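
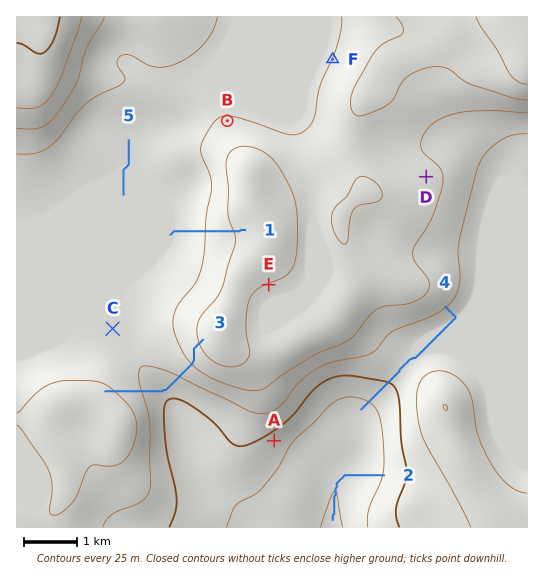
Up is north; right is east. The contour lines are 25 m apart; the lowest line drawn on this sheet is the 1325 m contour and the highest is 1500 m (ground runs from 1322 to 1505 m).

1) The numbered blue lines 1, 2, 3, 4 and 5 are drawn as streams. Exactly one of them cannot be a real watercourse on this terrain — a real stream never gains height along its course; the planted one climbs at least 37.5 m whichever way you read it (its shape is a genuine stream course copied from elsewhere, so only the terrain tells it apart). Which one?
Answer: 3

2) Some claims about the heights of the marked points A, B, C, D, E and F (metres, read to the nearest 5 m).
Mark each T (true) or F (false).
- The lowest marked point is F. F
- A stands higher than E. F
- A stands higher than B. F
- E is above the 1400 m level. T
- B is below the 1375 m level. F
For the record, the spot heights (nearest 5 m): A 1365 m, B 1425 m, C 1400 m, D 1430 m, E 1450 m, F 1425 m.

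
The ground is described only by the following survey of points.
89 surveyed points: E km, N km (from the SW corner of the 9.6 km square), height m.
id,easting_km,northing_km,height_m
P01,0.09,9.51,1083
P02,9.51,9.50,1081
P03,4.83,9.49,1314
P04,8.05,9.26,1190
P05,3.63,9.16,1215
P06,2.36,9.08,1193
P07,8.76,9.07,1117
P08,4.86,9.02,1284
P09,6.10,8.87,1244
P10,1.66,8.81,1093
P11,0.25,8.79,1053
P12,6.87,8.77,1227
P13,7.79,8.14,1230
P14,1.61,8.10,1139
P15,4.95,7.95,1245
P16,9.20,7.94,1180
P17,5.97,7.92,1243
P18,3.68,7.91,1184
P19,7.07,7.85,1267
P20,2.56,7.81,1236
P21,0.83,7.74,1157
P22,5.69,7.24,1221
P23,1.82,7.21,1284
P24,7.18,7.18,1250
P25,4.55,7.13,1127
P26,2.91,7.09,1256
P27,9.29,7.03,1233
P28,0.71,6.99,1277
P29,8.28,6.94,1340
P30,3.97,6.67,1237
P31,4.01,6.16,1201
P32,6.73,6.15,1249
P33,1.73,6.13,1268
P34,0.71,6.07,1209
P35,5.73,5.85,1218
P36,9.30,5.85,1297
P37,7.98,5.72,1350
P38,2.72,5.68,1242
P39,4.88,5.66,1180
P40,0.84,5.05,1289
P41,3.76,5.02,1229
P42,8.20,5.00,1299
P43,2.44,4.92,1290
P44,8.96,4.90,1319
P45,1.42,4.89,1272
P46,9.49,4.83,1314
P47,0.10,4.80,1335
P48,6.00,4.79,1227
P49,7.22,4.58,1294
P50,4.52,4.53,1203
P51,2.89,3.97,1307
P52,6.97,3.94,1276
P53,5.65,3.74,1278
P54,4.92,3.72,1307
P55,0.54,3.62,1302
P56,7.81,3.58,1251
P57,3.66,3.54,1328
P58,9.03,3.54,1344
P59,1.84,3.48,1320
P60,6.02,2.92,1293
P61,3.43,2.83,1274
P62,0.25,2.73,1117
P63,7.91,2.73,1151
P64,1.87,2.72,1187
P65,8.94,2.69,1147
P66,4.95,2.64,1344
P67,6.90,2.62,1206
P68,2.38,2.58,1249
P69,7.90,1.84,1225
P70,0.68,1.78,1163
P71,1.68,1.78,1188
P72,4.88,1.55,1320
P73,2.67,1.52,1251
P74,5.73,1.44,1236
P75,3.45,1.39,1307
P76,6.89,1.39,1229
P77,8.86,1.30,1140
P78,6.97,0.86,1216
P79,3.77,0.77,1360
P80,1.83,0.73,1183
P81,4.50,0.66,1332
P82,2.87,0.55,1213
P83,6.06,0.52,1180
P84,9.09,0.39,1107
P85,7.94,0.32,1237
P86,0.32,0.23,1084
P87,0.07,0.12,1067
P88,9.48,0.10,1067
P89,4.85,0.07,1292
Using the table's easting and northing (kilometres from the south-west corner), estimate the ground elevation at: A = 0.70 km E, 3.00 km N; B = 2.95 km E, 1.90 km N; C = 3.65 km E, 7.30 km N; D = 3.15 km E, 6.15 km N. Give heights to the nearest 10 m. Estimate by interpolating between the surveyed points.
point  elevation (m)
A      1180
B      1250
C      1250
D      1210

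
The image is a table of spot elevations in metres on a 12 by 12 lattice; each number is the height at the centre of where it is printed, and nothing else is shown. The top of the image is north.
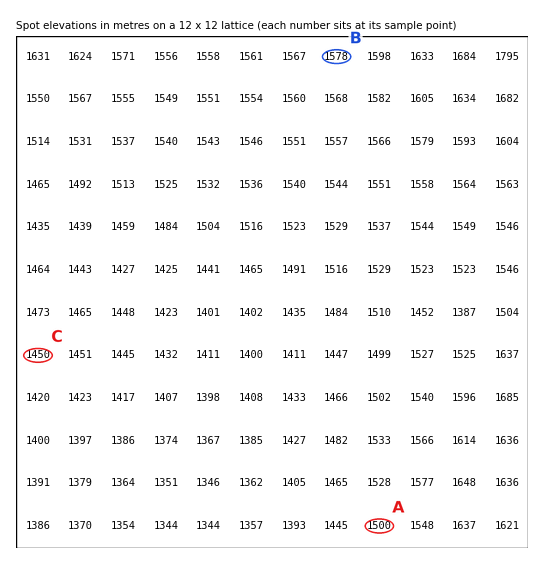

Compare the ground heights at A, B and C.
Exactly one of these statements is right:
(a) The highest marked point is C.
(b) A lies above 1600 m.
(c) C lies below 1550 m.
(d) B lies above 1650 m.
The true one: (c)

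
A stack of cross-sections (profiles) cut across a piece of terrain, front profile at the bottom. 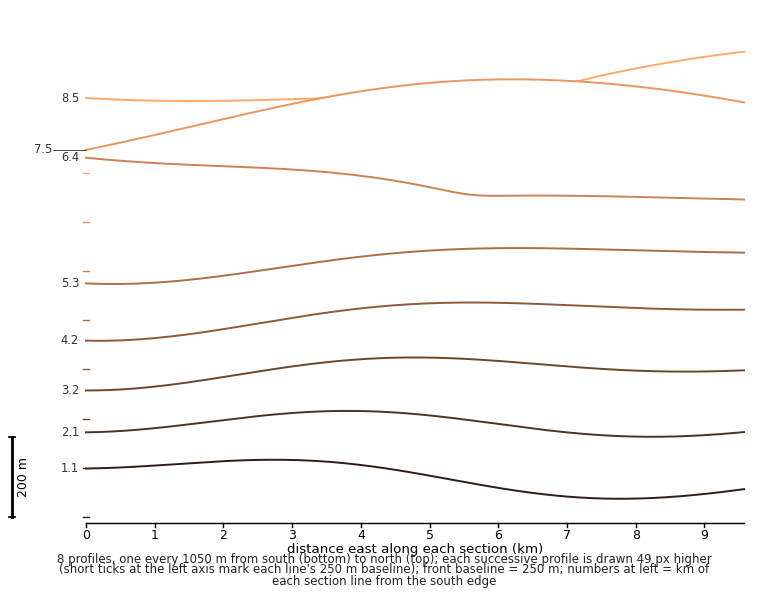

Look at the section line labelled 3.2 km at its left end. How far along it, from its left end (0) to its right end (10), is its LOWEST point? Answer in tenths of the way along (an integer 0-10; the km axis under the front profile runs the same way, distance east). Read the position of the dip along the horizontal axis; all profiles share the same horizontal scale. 0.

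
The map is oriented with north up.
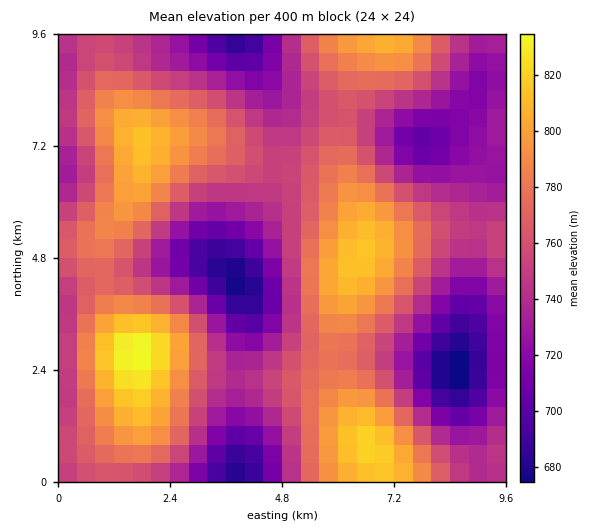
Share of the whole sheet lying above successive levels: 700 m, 93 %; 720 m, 83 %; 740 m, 67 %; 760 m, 46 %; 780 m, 26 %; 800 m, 12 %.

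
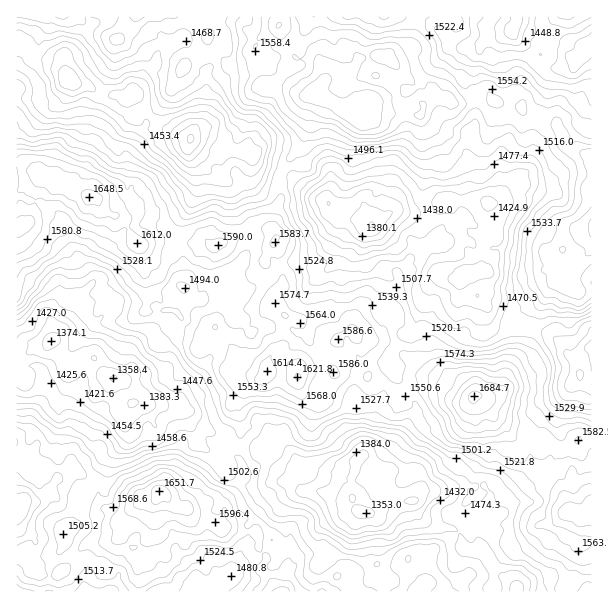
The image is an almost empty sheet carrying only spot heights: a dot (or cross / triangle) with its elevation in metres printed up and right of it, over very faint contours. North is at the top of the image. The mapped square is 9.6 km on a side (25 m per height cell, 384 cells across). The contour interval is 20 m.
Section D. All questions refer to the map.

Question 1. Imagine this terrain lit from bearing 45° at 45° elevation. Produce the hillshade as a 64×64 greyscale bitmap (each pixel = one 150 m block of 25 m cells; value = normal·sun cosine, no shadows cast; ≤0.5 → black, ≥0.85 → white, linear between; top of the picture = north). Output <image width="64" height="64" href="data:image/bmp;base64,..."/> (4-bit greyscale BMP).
<image width="64" height="64" href="data:image/bmp;base64,Qk12CAAAAAAAAHYAAAAoAAAAQAAAAEAAAAABAAQAAAAAAAAIAAATCwAAEwsAABAAAAAAAAAAAAAAABEREQAiIiIAMzMzAERERABVVVUAZmZmAHd3dwCIiIgAmZmZAKqqqgC7u7sAzMzMAN3d3QDu7u4A////AENFVodWVUZ2WamIiJh4nN3My5mrqYiaq7upnLhVV4mXRGd4l2ZmRnd5mHiJh2eszMupmauoeJq8yqq7l0RWeHZXmZqod3VHiIiHeIh1aaq7y5mru5d4mry6q7hkM1VmVomqqph2VWeImYeIdmZ5qqy6ms3KmHmaq7u7lkRERVVniJqph2VWeIiZiIZVZ3mprMqs7buqqqu8u6l1ZlVVVnh4m7mHdmeIeJh3ZUaIiaq9zN/9zMyrzNy5h2Z3VFZmd4m8uYh3eId4h2VlWamby8zN7/3My5vMypiHiHVFZlVmqruYh2Z4dmiGV4iry73czN7u3Myom7qId4mYdVd2VWeqqHeHd3dmZ2V5urzc3dzM7u3LqXiaqGeImYh2eIVniLqoiZh4llZmeKvLvN3dzN3u27qGZ5uXiZiIh3d4ZoqpzMmrqImGZ4ibzczO3czMzMy6qGVomYeIh4mHdmZnm6nduqqYioeKms3tzu7czMy6mZmXZpmHd1VWiYdlVniaqtypqpirqaur3u3v/Kq7upiJqph5qHd1M0Z3ZUVniKmquZm6m8y7u6ve7v7JirupmZqZqZmXZ3UzVlVERWiImaqZq7m83LzLrN3v7JeLypmYeIiZh2VWUzRUM0VWeHiIiZq8qr3bzcu8ze25iau6moVFZ4l1VVQiEiIjVWeHiIiJu7y73svuyry7u5iZmZmZY0Z4h1REQiERESRWeJmaqJrLzdzdze65qpm6iId4mZdUWJiGMSMiM0MjRVaKqrypvNzu3Mze7ZiZibmHZWipdURnd2QhIiRWUzRWZ6u7zLvdze7Lzd3bmZmaqGVDaZZUM1ZmVUVUVnUyI1d5vMzN3d7N3bvNzLqpmImFREV4ZEMzV4iHeHZ4dCI1aJq8zN3t3szLu8y7uphlZlRURWdERDWKmpiHd4hkRWaKu7zM3u3Muqq8ury6h1RVVUQ0ZkVlR6qJmGeJmGZnh5zczMzN26uoisuqu6hmVWdkMzV2Z4dpqYiYeauod3iJvdzd3MzKmpicypq5ZVZFZkMzV4iIqYq7mamby4d4iave7M7czcqrmr25mpdFZDRVIlZ4qYmpq9uamZqpd5qr3u7czdze27qrzKiJdUZUJGQkeIiqmaq8yoiZiZiKu7zu7cvN3e7Kmqqqh3dUVVM2dVeIiaupq7yoiJiJqru6vd3cu7zd7JiaiJl2ZVRERGd3d4iKu5iaupiJmavLuqrN3Lupq7y6d4l4mXVFVVVVZ3d4eKupiImZmaqazcqqq83Lu6iJmYdWiHmoU1Z3d2Z3d4iauphmiZqqqZvMuazMzcu7mIh3ZURFeZZFd4iHZ4iKqaqqmHeJu7qqq7uazdu8y6qHd2VUMjWpdmeIiIZWeaupmZmIeJq8y7u7u7vNy7y6mYZWVEREZ7mIiIiHZDV4mph4iJiImrzLvLq8u7y7vMqallVDVWebqpl2Z4ZTNXiZdniJl3iazMu7u7y6q7zMqqqWRERniauYiGVnZCJFiah2Z3iIeJrNy6u7upmru6mImYU0VXiZqXeHZndCIzV5qHVmaIh4mry7u7u6q8u6h3eIZURFeZmHeIiIhjMzRoqpdmZ4iHh5q7zMzMvMqqmHiYh2VEV5mHeImphkRFVou7l3eJqph3q93t3d3LqZmYiqmZhkNomHZ5mal1RFZovcuZiavLqHi+7u3c7cmHmqmrqqqFNHmHZnmauXVFVnq8ururvcuoi+//7szLqHiZmaupqnZWiIiIiry5ZEVom7urzMvNy6qs7+/tuqmHeIiauqq6h3d4iamKu5dERoq7u7zey83bq7zN7uuImHZ3Vpqpq7qId3irmIqYdUVovMu8ze7Lzdu7qb3tuGeHZ2VGmYiZmHd3eKlmeHZWd5vNy7ze7tvMuqqIvMmGVnZmZUZ3Znd2d3d3hlVmZoiavN7cze7/27qZqXerl3dVVlVlRWVWdmeHh2VmVmZ5q7zN/+3e///bqYm5Zph3mFRWZmU0VWeHeId2VFZmaJvM3e7+3O///8mZm8lld3mnRGZmZDRXiJh4dmVEVlVbzc3u3u3M7//+uImqqFRniYU0VVVDNGeJl3d2VVVVZo3tze3d3M3u7u2neIiGRFZ3ZTMiIjNFd4mYd3ZmZVaaztzN7czd3t3MyoZ3ZmVENFZlQhEjVVV4mal3d2Z2aL3czc3dzM3ty7qYZmZVVTEjRmQhJGeHZnmamGZ2Z3d6zLzd3cu83typl3ZVVDNDERNFQzNomqlnmoiHZXd3mZvMvu3Mu8zdy5hlVVVDEiIiJEVVZ5mquompeJlniIm7vNy8y7zMzcy6lkRWZUMSM0RUVniqmqvLqamKyneqm8y827u7ztu6mIh0NHd2ZDRVZ2Z4mrqrzMupqr3aicus3czLrczuyXZVZ1Q1eIhlVWeZiJmqqqvLqZqrzsqs273tzMutzdyVQ0VmVWZ4mXZmaKmJmYqqq6h4q8zdzM7bvezMypzMunRERWZmdnm5dnZYqIiHirqphorLzN3c3brNy6u6m7mpdEM0Z3iHirh4hmiXd5ibupqZrMu83NzKu8ypm6maiIdTMiV5mYial3mFaIZpmaupq7vMu83bqqrMyYiqmZdnZTI0V6qZiJhnmXVodXqqq6vN3My83aiKq8yneJiHhVVVNXeJqYiHd3ipdXhVi7qrzN7cy7zbiJu6uododmeERGRXiZmHeHeIialnh1eburzd3cy6qrmIvKqph2dVZ2"/>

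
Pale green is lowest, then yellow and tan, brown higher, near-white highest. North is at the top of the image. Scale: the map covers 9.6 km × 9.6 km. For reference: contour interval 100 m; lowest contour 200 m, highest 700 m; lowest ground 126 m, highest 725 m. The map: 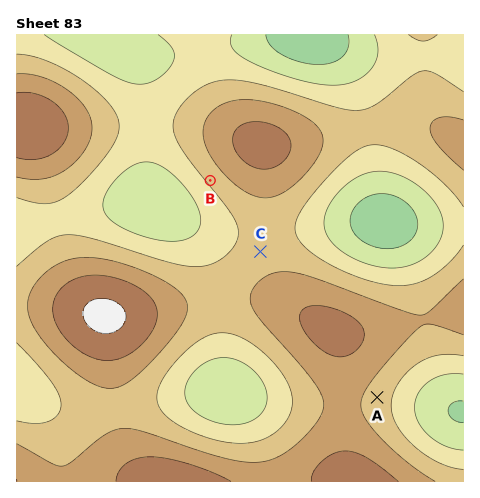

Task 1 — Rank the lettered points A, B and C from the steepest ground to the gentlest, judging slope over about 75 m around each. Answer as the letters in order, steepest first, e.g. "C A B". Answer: B A C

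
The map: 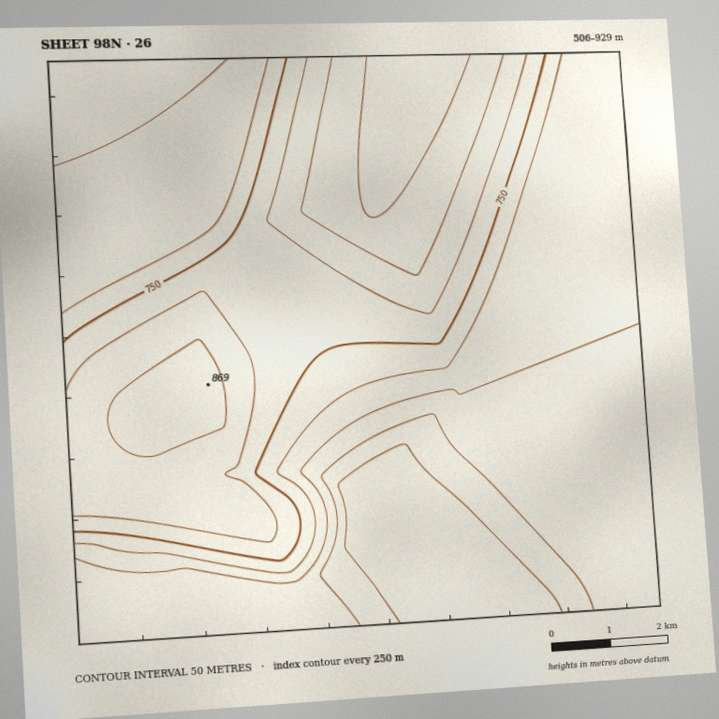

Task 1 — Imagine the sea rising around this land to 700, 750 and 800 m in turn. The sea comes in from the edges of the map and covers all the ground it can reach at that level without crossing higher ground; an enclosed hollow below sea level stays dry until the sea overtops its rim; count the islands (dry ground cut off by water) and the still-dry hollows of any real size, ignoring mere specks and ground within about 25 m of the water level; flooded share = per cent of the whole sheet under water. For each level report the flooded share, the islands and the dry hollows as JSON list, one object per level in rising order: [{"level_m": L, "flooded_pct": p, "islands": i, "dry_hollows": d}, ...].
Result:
[{"level_m": 700, "flooded_pct": 51, "islands": 0, "dry_hollows": 0}, {"level_m": 750, "flooded_pct": 62, "islands": 0, "dry_hollows": 0}, {"level_m": 800, "flooded_pct": 75, "islands": 0, "dry_hollows": 0}]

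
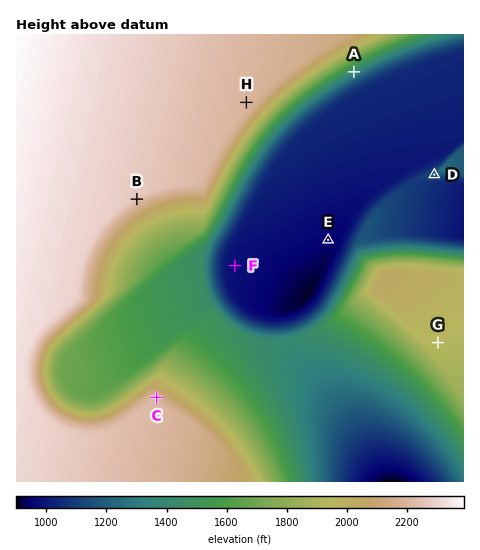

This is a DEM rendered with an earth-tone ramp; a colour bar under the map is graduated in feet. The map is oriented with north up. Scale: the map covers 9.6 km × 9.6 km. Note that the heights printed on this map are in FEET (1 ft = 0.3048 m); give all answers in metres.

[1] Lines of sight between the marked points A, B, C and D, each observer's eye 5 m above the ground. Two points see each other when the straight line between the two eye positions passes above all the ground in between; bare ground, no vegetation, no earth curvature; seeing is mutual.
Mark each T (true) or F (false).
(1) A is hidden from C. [F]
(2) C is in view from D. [T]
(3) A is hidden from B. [T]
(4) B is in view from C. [T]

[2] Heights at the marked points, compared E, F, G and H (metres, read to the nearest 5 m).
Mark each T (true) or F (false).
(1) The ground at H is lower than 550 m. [F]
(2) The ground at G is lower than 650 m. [T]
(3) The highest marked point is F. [F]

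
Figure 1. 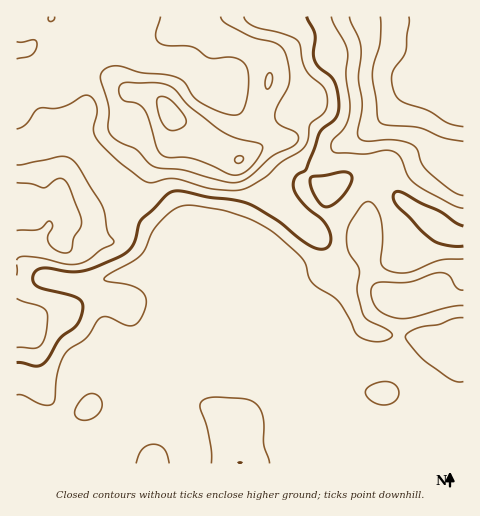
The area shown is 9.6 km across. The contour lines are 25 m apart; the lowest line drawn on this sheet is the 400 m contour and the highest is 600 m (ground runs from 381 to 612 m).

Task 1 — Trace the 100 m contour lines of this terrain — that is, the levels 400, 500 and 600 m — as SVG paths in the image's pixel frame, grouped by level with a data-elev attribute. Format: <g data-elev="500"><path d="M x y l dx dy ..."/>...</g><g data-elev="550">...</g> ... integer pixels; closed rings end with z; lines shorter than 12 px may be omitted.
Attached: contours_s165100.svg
<g data-elev="400"><path d="M463 127l-15-4-20-12-24-8-5-4-4-4-3-11 0-9 2-6 12-17 3-35"/></g><g data-elev="500"><path d="M17 363l18 3 8-2 6-7 11-18 17-14 5-13 0-8-5-6-35-9-7-4-2-6 2-7 4-3 6-1 24 4 14-1 13-4 27-12 6-5 5-6 5-20 2-4 25-25 6-3 10-1 25 6 24 3 15 3 31 17 34 26 10 3 7-3 3-9-4-11-6-7-20-18-6-8-2-7 3-10 10-7 14-37 15-13 4-10-1-14-3-13-5-6-12-9-4-7-1-7 2-19-8-17"/><path d="M463 226l-8-4-15-11-20-8-17-10-6-2-3 3 0 6 3 6 35 34 14 5 17 1"/><path d="M325 207l9-3 10-10 8-13 0-5-2-2-8-2-31 6-1 5 3 10 7 10z"/></g><g data-elev="600"><path d="M236 162l5 0 2-2 0-3-2-1-4 1-2 2z"/><path d="M169 130l6 0 7-3 4-3 0-5-5-8-9-10-6-4-6 0-3 4 2 12 3 10z"/></g>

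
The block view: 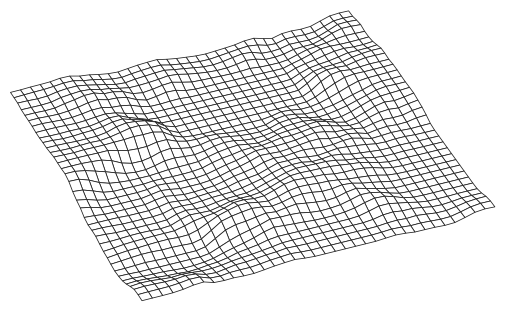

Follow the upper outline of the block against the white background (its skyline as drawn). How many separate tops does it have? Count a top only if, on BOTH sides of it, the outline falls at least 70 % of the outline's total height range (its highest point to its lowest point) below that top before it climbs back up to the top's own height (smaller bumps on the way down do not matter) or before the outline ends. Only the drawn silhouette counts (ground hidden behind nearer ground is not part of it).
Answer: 0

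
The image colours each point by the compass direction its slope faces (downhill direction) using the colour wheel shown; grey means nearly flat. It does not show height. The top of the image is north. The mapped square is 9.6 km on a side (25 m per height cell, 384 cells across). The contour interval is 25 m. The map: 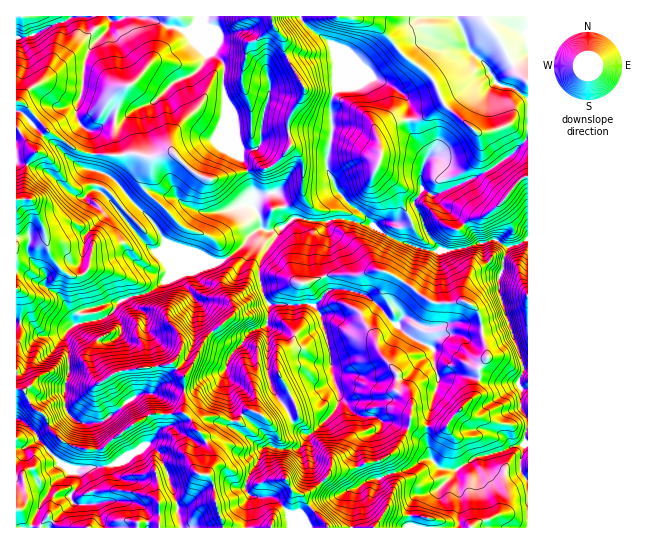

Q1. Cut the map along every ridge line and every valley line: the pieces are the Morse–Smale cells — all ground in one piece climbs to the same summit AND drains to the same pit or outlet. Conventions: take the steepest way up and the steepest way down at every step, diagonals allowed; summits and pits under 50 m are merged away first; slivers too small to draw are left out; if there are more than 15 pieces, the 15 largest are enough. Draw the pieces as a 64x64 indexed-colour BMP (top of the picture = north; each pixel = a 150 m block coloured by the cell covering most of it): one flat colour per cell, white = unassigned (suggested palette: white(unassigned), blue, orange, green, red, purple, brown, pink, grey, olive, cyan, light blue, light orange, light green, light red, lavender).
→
<image width="64" height="64" href="data:image/bmp;base64,Qk12CAAAAAAAAHYAAAAoAAAAQAAAAEAAAAABAAQAAAAAAAAIAAATCwAAEwsAABAAAAAAAAAA////ALR3HwAOf/8ALKAsACgn1gC9Z5QAS1aMAMJ34wB/f38AIr28AM++FwDox64AeLv/AIrfmACWmP8A1bDFAGZgC7u7u7uwAAABERERHu7uzMzMzBERERERERERERERZmZru7u7u7u7ABEREREe7u7MzMzMERERERERERERERFmZma7u7u7u7sAERERER7u7szMzMwREREREREREREREWZmZmu7u7u7u7thERERHu7szMzMzBERERERERERERERZmZma7u7u7u7u2YREREczMzMzMEcERERERERERERERFmZmZmu7u7u7u2ZhERERzMzMzMEREREREREREREREREWZmZma7u7u7u7ZmYRERHMzMzMwRERERERERERERERERZmZmZmu7u7u7tmZmERERzMzMwREREREREREaoRERERFmZmZmZmZru7tmZmYRERHMzMzBEREREREREaqqoREREWZmZmZmZmZru2ZmZhERERzMzMERERERERERqqqqqhERZmZmYREWZmZmZmZmERERERERwRERERERERqqqqqqqqFmZmEREREWZmZmZmERERERERERERERERERGqqqqqqqqmZmERERERFmZmZmEREREREREREREREREREaqqqqqqqqZmYRERERERFmZmYRERERERERERERERERERGqqqqqqqpmYREREREREREREREREREREREREREREREREaqqqqqqoGYRERERERERERERERERERERERERERERERERqqqqqqqgYRERERERERERERERERERERERERERERERERGqqqqqqqARERERERERERERERERERERERERERERERERERqqqqqqrRERERERERERERERERERERERERERERERERERGqqqEREdERERERERERERERERERERERERERERERERERERERERER0RERERERERERERERERERERERERERERERERERERERERHREREREREREREREREREREREREREREREREREREREREREdERERERERERERERERERERERERERERERERERERERERER0RERERERERERERERERERERERERERERERERERERERER3REURBERERERERERERERERERERERERERERERERERERHdEUREQREREREREREREREREREREREREREREREREREREd1EREREEREREREREREREREREREREREREREREREREREd3URERERBERERERERERERERERERERERERERERERERER3dREREREREQRERERERERERERERERERERERERERERERHd1EREREREREREERERERERERERERERERERERERERERHd3URERERERERERBEREREREREREREREREREREREREREd3dRERERERERERERBERERERERERERERERERERERERER3d1ERERERERERERERBEREREREREREREREREREREREREd3UREREREREREREREQRERERERERERERERERERERERER3dRERERERERERBERERERERERERERERERERERERERERHd1ERERERERERBEREREREREREREREREREREVVVmZmREZnURERERERERBERERERERERERERERERERFVVVmZmZmZmZREREREREREERERERERERERERERERERVVVVmZmZmZmZlEREREREREERERERERERERERGIgRiIVVVVWZmZmZmZmUREREREREERERERERERERERiIiIiIVVVVWZmZmZmZmZREREREREERERERERERERERiIiIiIVVVVVZmZmZmZmZlEREREFEERERERERERERERGIiIiIVVVVVVmZmZmZmZmURERBERERERERERERERGIiIiIiIVVVVVVVTM5mZmZmZRERBEREREREREREREREYiIiIiIhVVVVVVVMzMzmZmZlERBERERERERERESIiIhiIiIiIhVVVVVVVUzMzMzmZmUERERERERERERESIiIiJ3eIiIiFVVVVVVVTMzMzM5mZEREREREREREhESIiIiJ3d3iIiIVVVVVVVVMzMzMzM5kRERESIiIiIiIiIiIiInd3d4iIhVVVVVVVUzMzMzMzORERESIiIiIiIiIiIiInd3d3iIiFVVVVVVUzMzMzMzMzEREiIiIiIiIiIiIiIid3d3eIiIVVVVVVUzMzMzMzMzMREiIiIiIiIiIiIiIid3d3d4iIhVVVVVVTMzMzMzMzMxEiIiIiIiIiIiIiIiJ3d3d3iIiFVVVVVVMzMzMzMzMzESIiIiIiIiIiIiIiInd3d3d4iIVVVVVVUzMzMzMzMzMiIiIiIiIiIiIiIiIid3d3d3eIhVVVVVVTMzMzMzMzMyIiIiIiIiIiIiIiIiJ3d3d3d4iIVVVVVTMzMzMzMzMzIiIiIiIiIiIiIiIiInd3d3d3iIgzVVUzMzMzMzMzMzMiIiIiIiIiIiIiIiIid3d3d3iIiDMzMzMzMzMzMzMzMyIiIiIiIiIiIiIiIiJ3d3d3eIiIMzMzMzMzMzMzMzMzIiIiIiIiIiIiIiIiInd3d3eIiIgzMzMzMzMzMzMzMzMiIiIiIiIiIiIiIiJ3d3d3d4iIiDMzMzMzMzMzMzMzMyIiIiIiIiIiIiIiJ3d3d3d3iIiDMzMzMzMzMzMzMzMz/yIiIiIiIiIiIiJ3d3d3d3iIiDMzMzMzMzMzMzMzMzP//yIiIiIiIiIiInd3d3d3iIiDMzMzMzMzMzMzMzMzM////yIiIiIiIiIiJ3d3d3eIiDMzMzMzMzMzMzMzMzMz"/>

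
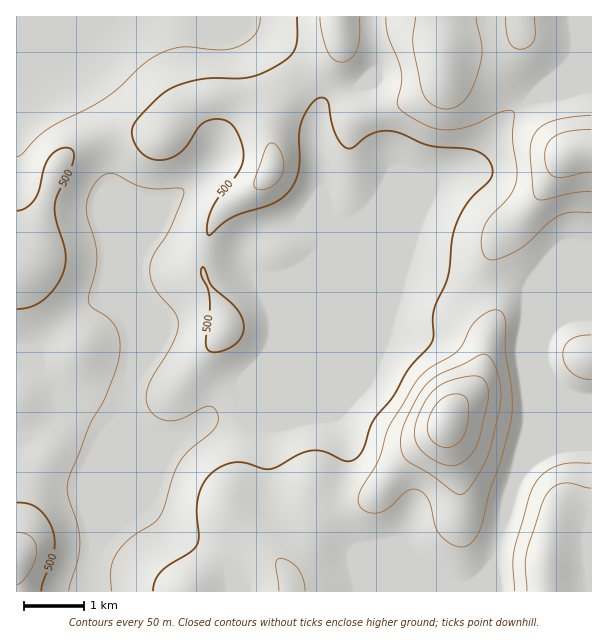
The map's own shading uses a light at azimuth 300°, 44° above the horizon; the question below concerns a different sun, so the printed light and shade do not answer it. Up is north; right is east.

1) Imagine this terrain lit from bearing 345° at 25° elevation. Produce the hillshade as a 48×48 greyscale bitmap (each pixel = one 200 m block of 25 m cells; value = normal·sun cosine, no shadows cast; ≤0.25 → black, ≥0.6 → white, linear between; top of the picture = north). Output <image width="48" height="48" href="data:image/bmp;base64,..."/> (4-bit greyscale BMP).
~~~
<image width="48" height="48" href="data:image/bmp;base64,Qk32BAAAAAAAAHYAAAAoAAAAMAAAADAAAAABAAQAAAAAAIAEAAATCwAAEwsAABAAAAAAAAAAAAAAABEREQAiIiIAMzMzAERERABVVVUAZmZmAHd3dwCIiIgAmZmZAKqqqgC7u7sAzMzMAN3d3QDu7u4A////AENFZ3iImqqYd3d4iHd3d3d3d3d3iIh3d0M0Z3iImruph3d3iHd3d3d3d2ZniZh3d1Q0Z3iJmru5h3d4iHd3d3d3dlVXiamHd4ZVZ3iJmquph3d4iId3d3d3ZVRWirqHd6l2Z3iImaqYd3eJmIdmZmd3ZlRGi7uXd7qYd3eIiZmId3iZmIdmVEVndmVFeruXd7qYh3d4iImYh4iZiId3ZURXd2VVebuYd6qYd3d3eImZmIiZiHeIhlRWZmVEabupiJmHd3d3eImqqZiJmIeJqXVEVVVEWLzKmZh3d3d3d4mrupmZmZiau5ZDMzMzR63ty5iHZ3d3d4mru6maqqqqu6dSISIiRove3ZmHd3d3d3iau7qrvMuqu6lkIRIiNniru4iId3d3d3iJqqqqu8uqqrqGQyIjNXd4iHeIh3d3d3d4mZmYmqqpq7y6hlQzNHd3d2d4h3d3d2ZniIh3iIiJq83duXVDNXd3d3d3h3d3d2Zmd3d3d3d4m83u7KdTRXd3d4h3d3d3iHZmZ3d3d3d3irzv/9p1Vnd3ZYh3Zmd3iIhlVnd3d3d3eKvf//64Znd2Q4h3ZmZ3iJl1RFd3d3d3eJrO///Jd3d2VHd3dmZ3eJmGQ0V3d3d3d4ms3v7Jd3iIiHd4iHd3d4mYZDRnd3d3d4maq8y5ZneKu1VomYh3d4mZhlVnd3d3d3iZmZq5ZneKzERWiZiHd3iJmHd3d3d3d3iJiJq6hnd5qjRFeIiHd3d4mZiHd3d3d3iJmZmql3d3iEREVnh3d3ZniZh3d3d3d3iJmZmZh3d3d1VEVnd3d3Z3iIh3d3d3d3eJmZh3d3d3d3ZVVmd3iIh3eId3d3d3d3eJmZh2Zmd3d4h2Znd3iJmId3d2Z3d3d3eImYh2VVZ3d5iHd3d3iJmYZmd3d3d3d3d4mZiHZURnd5iId3d3eJmYZVZ4iHd3d3d4mZmYdURGZpmHd3d3d4mpdDRWeId3d3d4maqph1M0VamHd3d3d4mqhTIjVnd3d3d3iqq6qWMiM6mGZnd3d3iaqFIQJHd2Z3d3iau7uoUhEqmFVWd3ZmeKu6cxE2d2Znd3iJq7u5YxEaqGRFZmVEVorMp0M1ZmZnd3d4mZmpdCEaqoZVVlQzNGiruXVVZmZmZmVWZ3iJh0M6u6hlVVVDM1Z4mZdmZmVVVUMzRWeJmYdprMqHZnd2VEVniZdmZmVEQzIRJFeKvMupq8upiImYdURWiYdmd2VDMzIRI1eL3u7omru6qZqphlRWiYdmeIdlRDMiI1aKzv/oiZqquqqpl2VniZhmeJmYdlRDNEVoq8zYiImaqqqqqZiJmZh2Z4maqHZURVVWeImYiIiJmqqru7u7qpiHZVaJmYdlVVVVZ3eHd4iImaqru8zMu6mHZDRniId2ZmZURnd3d3eIiZmqqqqru6mHZURWZ4iHd3ZlRWd3d3d4iJmZmZmZqqmIdlVWd4mYd3d2VWd3d3d3iIiIiIiIiZmId2ZneJmYh3d3Znd3d3d3eIiIiHd3iJmIh3Z4iJmYh3h3d3dw=="/>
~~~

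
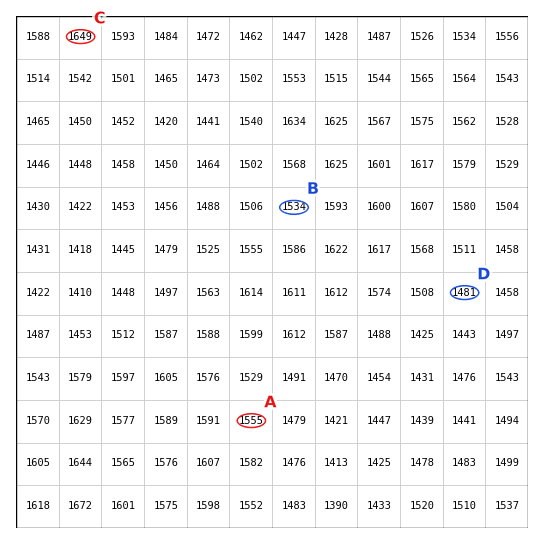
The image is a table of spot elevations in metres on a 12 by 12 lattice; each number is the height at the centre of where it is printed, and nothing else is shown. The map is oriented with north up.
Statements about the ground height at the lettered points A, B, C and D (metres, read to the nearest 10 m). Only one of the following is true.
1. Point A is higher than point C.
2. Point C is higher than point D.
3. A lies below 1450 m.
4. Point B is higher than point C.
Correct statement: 2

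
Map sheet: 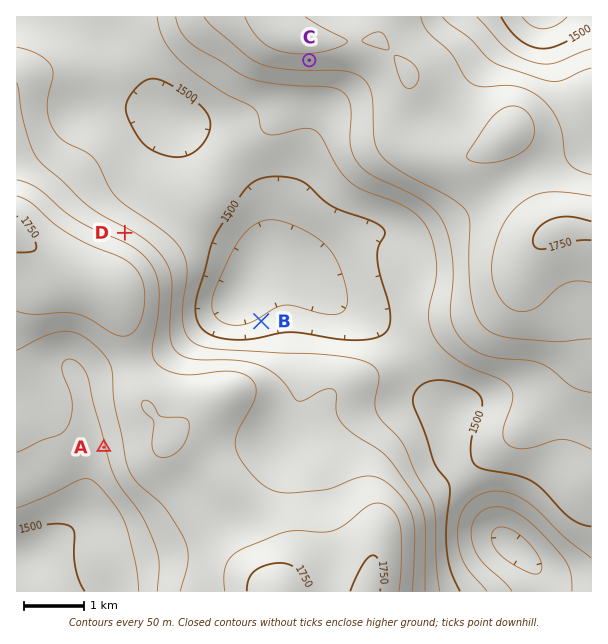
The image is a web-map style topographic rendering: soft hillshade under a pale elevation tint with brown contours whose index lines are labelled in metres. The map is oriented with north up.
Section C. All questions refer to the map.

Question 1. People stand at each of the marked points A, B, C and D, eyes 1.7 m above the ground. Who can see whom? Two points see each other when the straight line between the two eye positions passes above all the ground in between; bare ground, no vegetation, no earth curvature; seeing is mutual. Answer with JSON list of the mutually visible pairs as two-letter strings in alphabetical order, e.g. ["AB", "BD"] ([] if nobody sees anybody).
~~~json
["BC", "CD"]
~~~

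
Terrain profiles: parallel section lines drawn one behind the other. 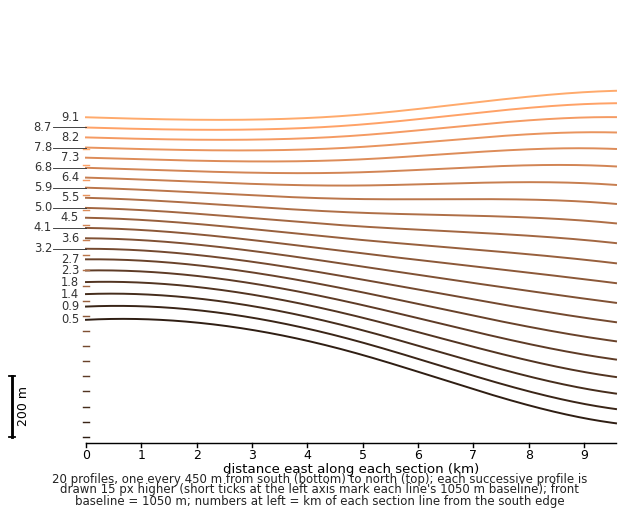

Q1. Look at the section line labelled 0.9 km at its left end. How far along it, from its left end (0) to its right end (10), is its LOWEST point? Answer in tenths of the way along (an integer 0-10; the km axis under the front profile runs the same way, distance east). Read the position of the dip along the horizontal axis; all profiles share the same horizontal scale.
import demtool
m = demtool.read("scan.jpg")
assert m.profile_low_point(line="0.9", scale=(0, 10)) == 10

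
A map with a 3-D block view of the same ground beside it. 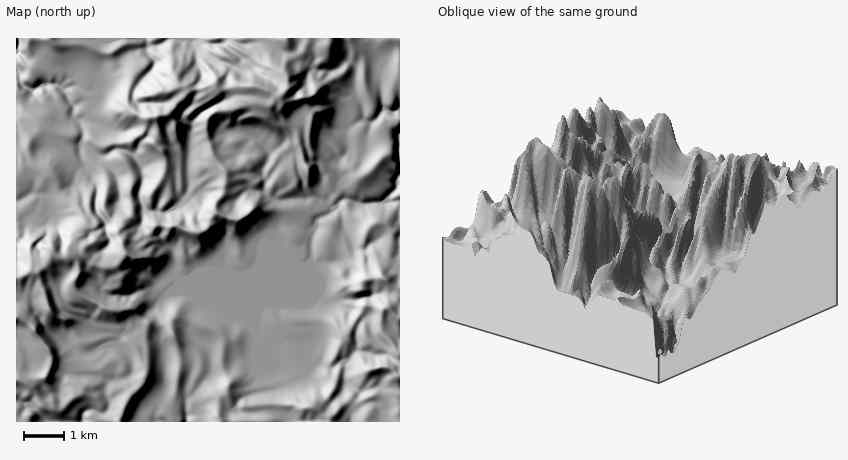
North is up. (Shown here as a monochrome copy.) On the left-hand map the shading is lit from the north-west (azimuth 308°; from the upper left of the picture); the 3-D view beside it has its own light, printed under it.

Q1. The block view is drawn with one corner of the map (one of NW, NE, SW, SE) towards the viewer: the NW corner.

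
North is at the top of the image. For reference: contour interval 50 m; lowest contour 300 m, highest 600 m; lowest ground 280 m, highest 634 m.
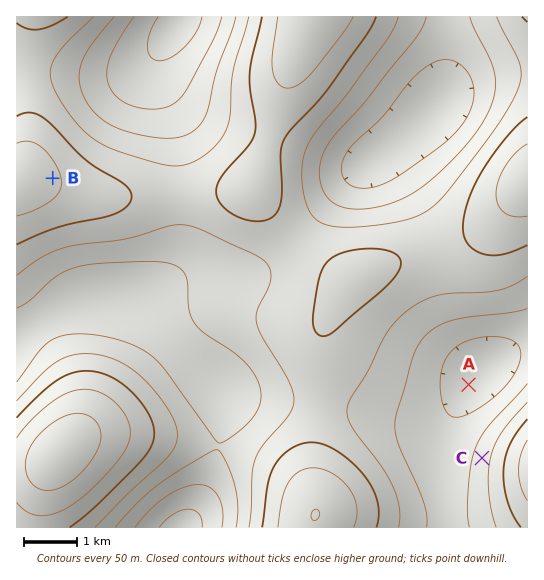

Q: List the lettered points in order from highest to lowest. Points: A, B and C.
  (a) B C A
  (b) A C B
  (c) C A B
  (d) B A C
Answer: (a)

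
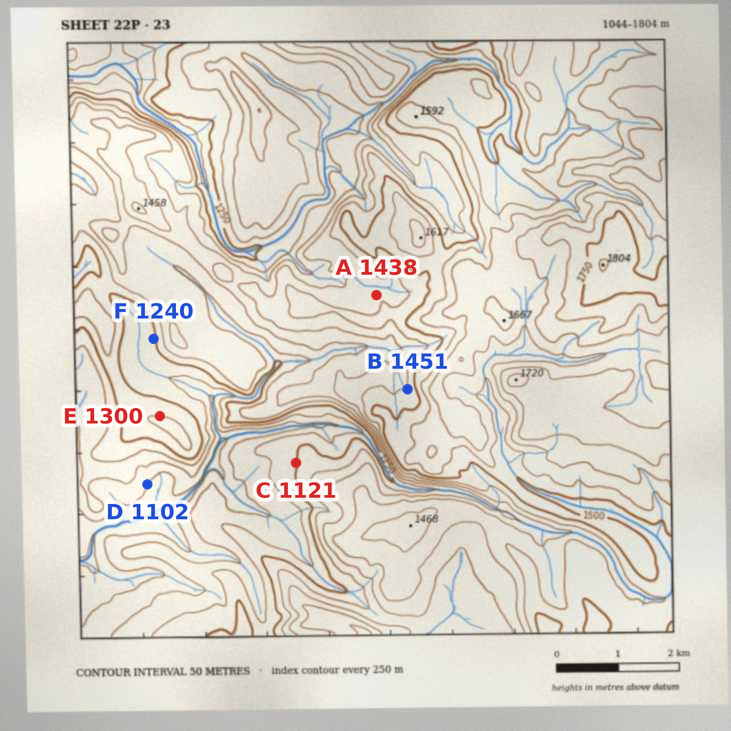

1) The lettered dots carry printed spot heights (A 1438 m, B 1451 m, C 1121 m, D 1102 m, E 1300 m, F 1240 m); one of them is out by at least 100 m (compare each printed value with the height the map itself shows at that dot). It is C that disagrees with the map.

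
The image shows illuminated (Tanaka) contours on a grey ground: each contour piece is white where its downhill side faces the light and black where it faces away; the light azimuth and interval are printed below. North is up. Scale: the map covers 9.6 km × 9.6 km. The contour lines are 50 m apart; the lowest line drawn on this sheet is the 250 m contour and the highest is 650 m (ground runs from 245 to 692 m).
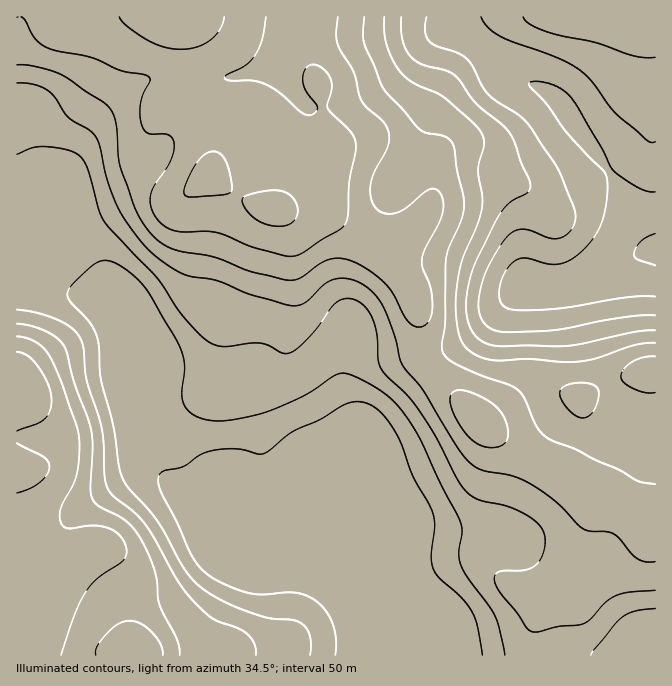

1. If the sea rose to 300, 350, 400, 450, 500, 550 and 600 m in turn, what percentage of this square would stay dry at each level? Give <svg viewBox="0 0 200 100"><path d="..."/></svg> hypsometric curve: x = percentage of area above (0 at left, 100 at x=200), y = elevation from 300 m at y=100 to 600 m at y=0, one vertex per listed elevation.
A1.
<svg viewBox="0 0 200 100"><path d="M194 100l-35-17-27-16-30-17-30-17-25-16-25-17"/></svg>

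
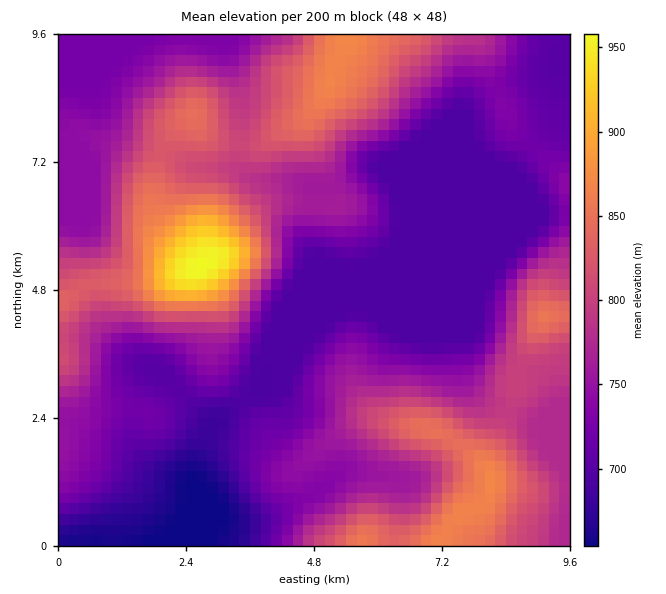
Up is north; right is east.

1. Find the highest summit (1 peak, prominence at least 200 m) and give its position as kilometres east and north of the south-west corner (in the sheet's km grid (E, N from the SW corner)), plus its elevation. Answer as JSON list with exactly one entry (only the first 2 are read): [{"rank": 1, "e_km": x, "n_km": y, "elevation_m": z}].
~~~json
[{"rank": 1, "e_km": 2.74, "n_km": 5.26, "elevation_m": 959}]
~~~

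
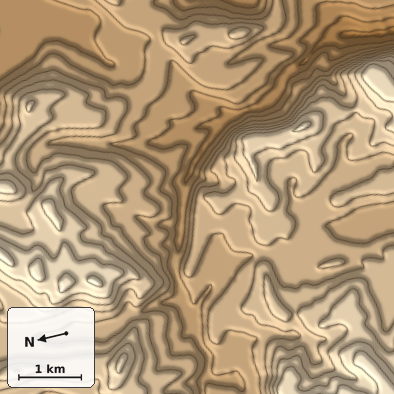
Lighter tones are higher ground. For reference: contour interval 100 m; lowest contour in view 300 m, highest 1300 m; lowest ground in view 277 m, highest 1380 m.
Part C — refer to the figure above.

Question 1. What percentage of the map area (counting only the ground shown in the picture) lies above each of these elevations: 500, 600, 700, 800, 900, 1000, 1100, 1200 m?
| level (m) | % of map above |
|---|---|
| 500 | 96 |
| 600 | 87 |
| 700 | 76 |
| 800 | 61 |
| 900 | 43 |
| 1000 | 26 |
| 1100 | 14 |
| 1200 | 6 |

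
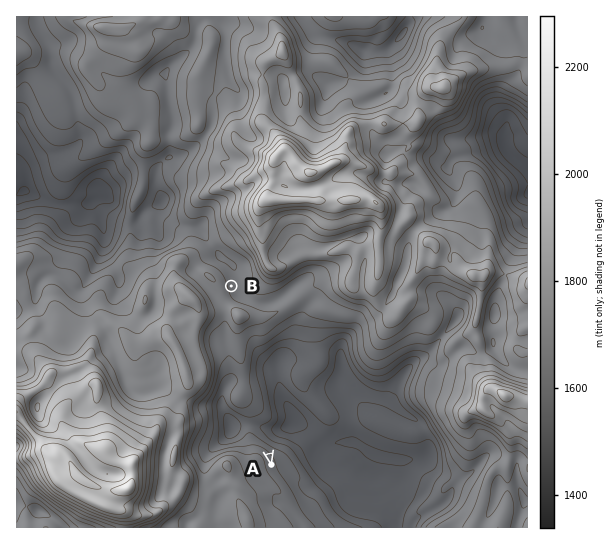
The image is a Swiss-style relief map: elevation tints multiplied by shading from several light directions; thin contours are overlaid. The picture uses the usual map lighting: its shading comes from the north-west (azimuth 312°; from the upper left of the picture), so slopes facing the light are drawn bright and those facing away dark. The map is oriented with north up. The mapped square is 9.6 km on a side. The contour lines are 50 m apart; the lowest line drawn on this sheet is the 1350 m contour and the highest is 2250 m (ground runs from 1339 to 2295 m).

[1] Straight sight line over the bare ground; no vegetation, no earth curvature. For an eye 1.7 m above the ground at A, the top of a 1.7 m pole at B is out of sight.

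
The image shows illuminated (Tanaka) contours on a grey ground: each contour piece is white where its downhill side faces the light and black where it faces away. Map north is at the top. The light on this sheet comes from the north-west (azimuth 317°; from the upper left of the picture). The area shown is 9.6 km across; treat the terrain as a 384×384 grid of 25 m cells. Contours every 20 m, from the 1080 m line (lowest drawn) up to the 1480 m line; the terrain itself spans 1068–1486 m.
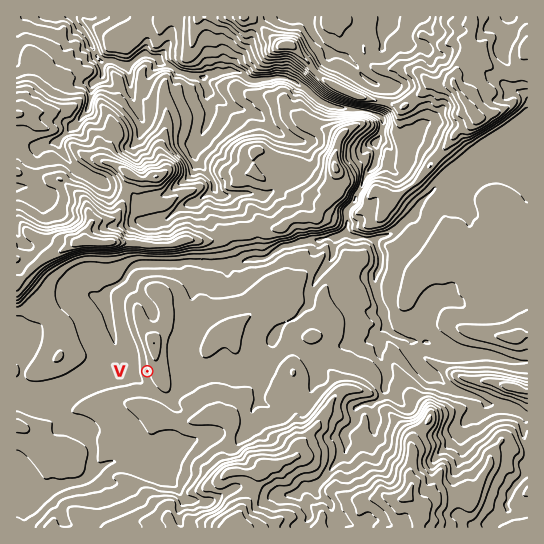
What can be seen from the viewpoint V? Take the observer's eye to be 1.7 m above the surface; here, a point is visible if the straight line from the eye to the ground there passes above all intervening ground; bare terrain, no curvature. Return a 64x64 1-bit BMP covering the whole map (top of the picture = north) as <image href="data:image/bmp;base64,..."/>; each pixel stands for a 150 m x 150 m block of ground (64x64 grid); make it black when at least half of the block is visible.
<image width="64" height="64" href="data:image/bmp;base64,Qk0+AgAAAAAAAD4AAAAoAAAAQAAAAEAAAAABAAEAAAAAAAACAAATCwAAEwsAAAIAAAAAAAAA////AAAAAAAYOAngAAAAAAjP//AAAAAAAwDmMAAAAAAAAHAAAAAAAAAAAAAAAAAAAAADAAAAAAAAAAPAAAAAAAAAA/wAAAAAAAADAAAAAAAYAAAAAAAAADgAAAAAAAAAOAAAAAAAAAD4AAAAAAAAAPgAAAAAAAAA8AAgAAAAAADxwcAAAAAAAP//gAAAAAAAH/+AAAAAAAA//4AAAAAAAB//gAAAAAAAB/+AAAAAAAAH/4AAAAAAAAP/gAAAAAAAA/8AAAAAAAAD/wAAAAAAAAP+AAAAAAAAD/gAAAAAAAD/+AAAAAAAAP/wAAAAAAAA//AAAAAAAAD/8AAAAAAAAH/wAAAAAAAAP/AAAAAAAAAf8AAAAAAAAAf4AAAAAAAAAf4AAAAAAAAAAAAAAAAAAAAAAAAAAAAAAAAAAAAAAAAAAAAAAAAAAAAAAAAAAAAAAAAAAAAAAAAAAAAAAAAAAAAAAAAAAAAAAAAAAAAAAAAAAAAAAAAAAAAAAAAAAAAAAAAAAAAAAAAAAAAAAAAAAAAAAAAAAAAAAAAAAAAAAAAAAAAAAAAAAAAAAAAAAAAAAAAAAAAAAAAAAAAAAAAAAAAAAAAAAAAAAAAAAAAAAAAAAAAAAAAAAAAAAAAAAAAAAAAAAAAAAAAAAAAAAAAAAAAAAAAAAAAAAAAAAAAAAAAAAAAAAAAAAA=="/>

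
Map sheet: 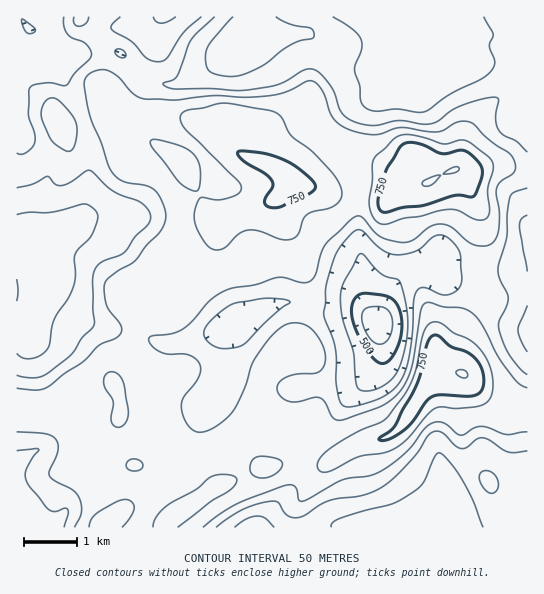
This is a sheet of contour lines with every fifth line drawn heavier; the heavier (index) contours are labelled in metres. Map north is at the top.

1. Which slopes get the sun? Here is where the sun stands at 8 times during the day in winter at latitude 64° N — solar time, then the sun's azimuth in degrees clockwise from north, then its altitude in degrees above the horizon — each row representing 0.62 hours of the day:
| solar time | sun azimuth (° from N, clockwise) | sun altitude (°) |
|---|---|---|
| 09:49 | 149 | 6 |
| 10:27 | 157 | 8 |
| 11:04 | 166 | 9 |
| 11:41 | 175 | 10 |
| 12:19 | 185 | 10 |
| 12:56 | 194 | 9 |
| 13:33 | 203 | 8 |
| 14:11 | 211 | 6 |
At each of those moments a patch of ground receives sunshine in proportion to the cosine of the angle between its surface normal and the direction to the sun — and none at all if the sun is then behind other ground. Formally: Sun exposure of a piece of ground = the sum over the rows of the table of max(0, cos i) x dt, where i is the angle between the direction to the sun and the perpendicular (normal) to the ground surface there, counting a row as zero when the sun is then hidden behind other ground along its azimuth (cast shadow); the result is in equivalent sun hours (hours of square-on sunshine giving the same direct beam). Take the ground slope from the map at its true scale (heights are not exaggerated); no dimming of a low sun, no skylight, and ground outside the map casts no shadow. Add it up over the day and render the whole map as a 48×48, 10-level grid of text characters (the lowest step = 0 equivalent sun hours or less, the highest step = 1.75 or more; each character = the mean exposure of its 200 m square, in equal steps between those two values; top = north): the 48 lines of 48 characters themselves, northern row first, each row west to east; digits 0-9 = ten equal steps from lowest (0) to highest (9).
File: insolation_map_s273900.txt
445444532233467689865554555443332333333333345544
333468755655556788654333344443333333443344334444
322357766886555665443212233334433344433235443333
222344343356655543210112221123443433333334544433
223321000015776420000000000002333333334433333322
222111111124665200000000000001233333333221111112
320003433211110000000000000101223322100000000123
531002444310000000000000002322222210000000001344
432212444432111000000000123332100000000000012444
454422444443333322222111123331000000000000013333
456533454543224565443323223332000000000000011223
335654554454311256433332211233310000000000000002
124775554445541025653322211123433111100000000001
224565554444565223676532221112343211222000001222
455456666444456643467765422211244322333334334554
555467778766655654345554443321234322344466656786
666677567888755553222332345554333223456788654456
766665445666654442111234567777544457899998753357
555554444444444432123456666666667789999987774356
444455433332123445445666655455689898678986665434
333333333321013446666666555456888987678998666543
333332221111123445665445555456766899997667777643
344443210001233344554444554455544678986444455543
455544310002333344444445555445544456543334434433
444333321223333344455566776655555554311123433233
443333343333333444678887778754456775310001233223
443333344433344445788887555543456776420000244344
543333346544444456766653211243334455431000123454
443332345655555677665321000023211223431001113454
323332112345667664433210111112210012331000112233
222322100123344321101111233212310001231000011222
221111112233222211001112344433321000222200001112
000000122233323333233223455554331000123321011100
000001222133333344444334577764321000113444322210
000023334333444455553234555443210000014676654320
101233444433334455432233211122100000026999985432
333333344333333443212333210122000000148988985433
444443333444333332112333333331000001379876665444
676644444554433322223333333332000002799986798666
899754444544333322233333333331001237998898899877
654434444332333333333322333320147999986578766777
421234433322234433233321234323687788875456422565
322344334455443322112344555458877788764445410354
555665434566543322223467876578877887644444543345
566677545665543212456789965688777886544444566445
556566566654321125679999745899888865445665455544
556643477532111466899997679977666654445555455434
456631443212346778998765688754444444444333445433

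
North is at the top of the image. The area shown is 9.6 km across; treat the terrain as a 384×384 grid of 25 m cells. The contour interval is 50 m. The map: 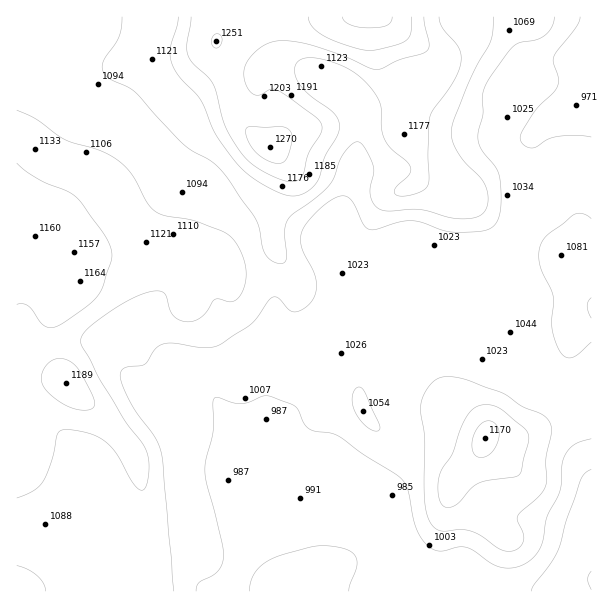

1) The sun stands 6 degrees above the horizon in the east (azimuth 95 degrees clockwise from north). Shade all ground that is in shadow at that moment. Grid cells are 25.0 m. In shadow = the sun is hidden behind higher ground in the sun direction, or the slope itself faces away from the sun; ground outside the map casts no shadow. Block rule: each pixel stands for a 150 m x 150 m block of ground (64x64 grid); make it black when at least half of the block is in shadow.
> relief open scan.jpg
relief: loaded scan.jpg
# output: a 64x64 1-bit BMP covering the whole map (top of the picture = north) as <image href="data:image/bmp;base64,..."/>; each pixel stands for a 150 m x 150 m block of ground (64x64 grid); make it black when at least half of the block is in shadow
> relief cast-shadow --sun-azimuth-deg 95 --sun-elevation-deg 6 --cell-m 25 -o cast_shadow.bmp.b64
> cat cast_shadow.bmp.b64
<image width="64" height="64" href="data:image/bmp;base64,Qk0+AgAAAAAAAD4AAAAoAAAAQAAAAEAAAAABAAEAAAAAAAACAAATCwAAEwsAAAIAAAAAAAAA////AAAAAAAAAAAAAAAAAAAAAAAAAAAAAAAAAAAAAAAAAAAAAAAAAAAAAAAAAAAAAAAAAAAAAAAAAAAAAAwAAAAAAAAAPgAAAAAAAAB+AAAAAAAAAP4AAAAAAAAA/gAAAAAAAAD+AAAAAAAAAf8AAAAAAAAA/wAAAAAAAAA/AAAAAAAAAB/gAAAAAAAAH+AAAAAAAAAf8AAAAAAAAA/wAAAAAAAAAfAAAAAAAAAAAAAAAAAAAAAAABgAAAAAAAAAMAAAAAAAAAAwAAAAAAAAAAAAAAAAAAAAAAAAAAAAAAAAAAAAAAAAEAAAAAAAAAAQAAAAAAAAADAAAAAAAAAAMAAAAAAAAAAAAAAAAAAAAAAAAAAAAAAAAAAAAAAAAAAAAAAAAAAAAAAAAAAAAAAAYAAAAAAAAADgAAAAAAAAAOAAAAAAAAAAAAAAAAAAAAAAAAAAAAYAAAAAAAAADwAAAAAAAAAPgAAAAAAAAA+AAAAAAAAAB4AAAAAAA/AAAAAAAAAP8AAAAAAAAB/gAQAAAAAAf8ADgAAAAAD/wAOAAAAAAP+AA4AAAAAA/wADgAAAAAD/AAMAAAAAAH4AAwAAAAAAfgAHAAAAAAA8AAcAAAAAAOAAHgAAAAAB8AAcAAAAAAPwAAAAAAAAA/gAAAAAAAAH+AAAAAAAAAf4AAAAAAAAB/gAAAAAAA=="/>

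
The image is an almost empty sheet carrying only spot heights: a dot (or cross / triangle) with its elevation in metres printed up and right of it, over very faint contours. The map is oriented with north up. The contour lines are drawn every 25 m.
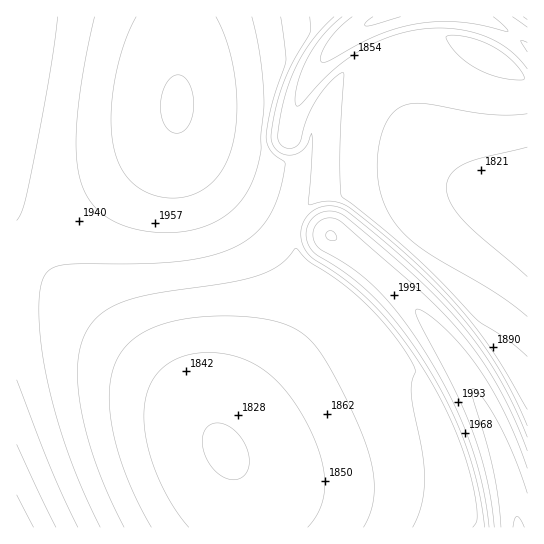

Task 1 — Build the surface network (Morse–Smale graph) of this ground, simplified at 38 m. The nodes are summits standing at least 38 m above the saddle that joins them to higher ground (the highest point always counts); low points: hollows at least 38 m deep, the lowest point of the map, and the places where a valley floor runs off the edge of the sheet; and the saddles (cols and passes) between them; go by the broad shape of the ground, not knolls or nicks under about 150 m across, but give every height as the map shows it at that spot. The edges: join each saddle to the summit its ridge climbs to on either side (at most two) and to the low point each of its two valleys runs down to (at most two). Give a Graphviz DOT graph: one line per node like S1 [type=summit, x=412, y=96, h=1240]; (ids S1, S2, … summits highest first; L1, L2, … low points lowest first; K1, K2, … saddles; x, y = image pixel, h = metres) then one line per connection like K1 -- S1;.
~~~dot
graph terrain {
  S1 [type=summit, x=518, y=527, h=2053];
  S2 [type=summit, x=17, y=527, h=2018];
  S3 [type=summit, x=178, y=105, h=2002];
  S4 [type=summit, x=527, y=17, h=1885];
  L1 [type=low, x=385, y=17, h=1797];
  L2 [type=low, x=527, y=207, h=1802];
  L3 [type=low, x=225, y=451, h=1823];
  K1 [type=saddle, x=31, y=249, h=1927];
  K2 [type=saddle, x=294, y=221, h=1907];
  K3 [type=saddle, x=386, y=46, h=1863];
  K4 [type=saddle, x=515, y=35, h=1825];
  K1 -- S2;
  K1 -- S3;
  K1 -- L1;
  K1 -- L3;
  K2 -- S1;
  K2 -- S3;
  K2 -- L2;
  K2 -- L3;
  K3 -- S1;
  K3 -- S3;
  K3 -- L1;
  K3 -- L2;
  K4 -- S1;
  K4 -- S4;
  K4 -- L1;
}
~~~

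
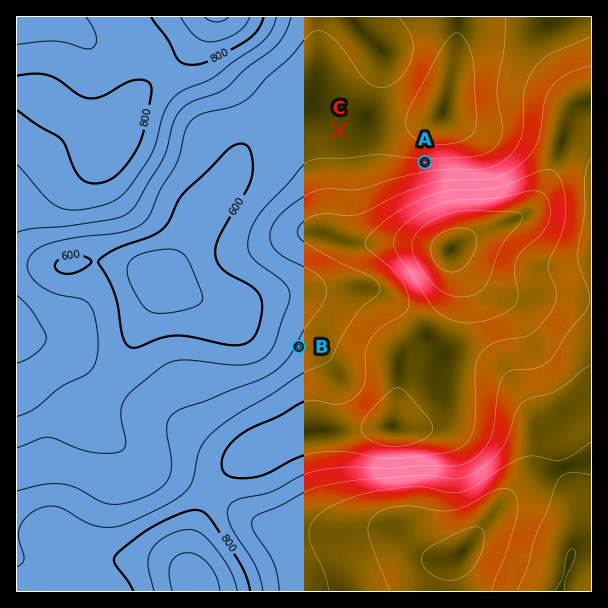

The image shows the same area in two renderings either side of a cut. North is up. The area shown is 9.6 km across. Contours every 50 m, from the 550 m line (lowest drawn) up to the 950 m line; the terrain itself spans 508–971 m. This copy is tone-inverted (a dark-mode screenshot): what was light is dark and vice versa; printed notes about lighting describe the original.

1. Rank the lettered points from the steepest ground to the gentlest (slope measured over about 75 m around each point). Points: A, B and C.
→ A B C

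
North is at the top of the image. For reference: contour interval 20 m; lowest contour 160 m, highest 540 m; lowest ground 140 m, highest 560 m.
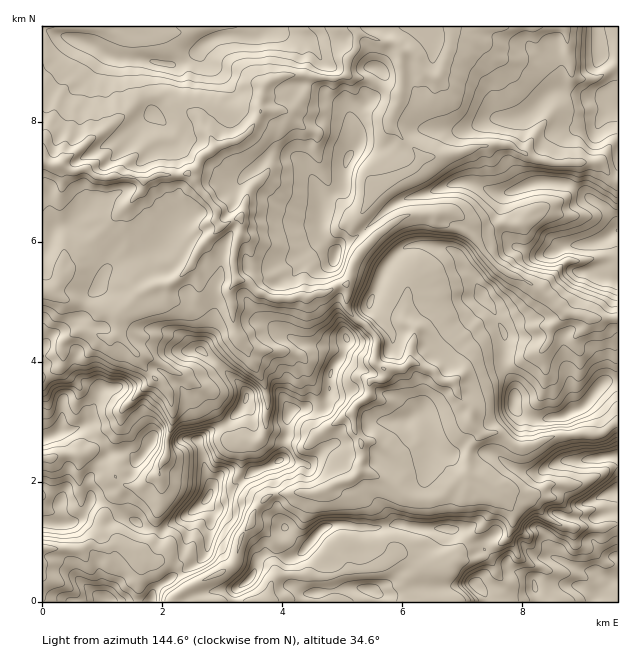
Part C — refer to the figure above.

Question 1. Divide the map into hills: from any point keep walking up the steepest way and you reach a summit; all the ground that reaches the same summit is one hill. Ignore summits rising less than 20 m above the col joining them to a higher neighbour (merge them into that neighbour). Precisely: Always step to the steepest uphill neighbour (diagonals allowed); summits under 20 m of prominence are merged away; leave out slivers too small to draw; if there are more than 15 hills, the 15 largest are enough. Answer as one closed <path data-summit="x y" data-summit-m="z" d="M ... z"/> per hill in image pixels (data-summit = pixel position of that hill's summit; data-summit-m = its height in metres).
<path data-summit="617 580" data-summit-m="560" d="M617 422l-16 12-44 2-33 12-13-5-14-11-16 0-11 16-2 27-16 10-7 9-14 6-13 0-11-3-27-19-19-8-11 10 2 7 30 27 6 27 8 12 10 3 16 11-6 2-6 8 1 14 10 11 196 0 1-77-7-1-10 4-35-1-4-2 5-9 0-6-10-12-27-3 9-3 9-7 6-1 27 0 23-11 7-6 6 0z"/><path data-summit="208 498" data-summit-m="506" d="M89 329l-7 0-9 5-11 11 0 22 18 21 8 1 31 18 6 0 30-29 9 7 6 9 2 12 0 18-6 18 0 14-6 9-1 7 3 9 0 17-6 19 0 11-4 13-10 10-7 2 7 7 21 2 10 4 7 7 6 12 5 2 32-15 11-8 6-24 10-15 5-15 7-8 0-3-11-8-11-13 2-36-9 1-5-5-14-29-1-13-4-6-19-8-6-6-12-5-8-6-27-11-19-20-6 4-6 0z"/><path data-summit="572 411" data-summit-m="440" d="M451 212l-33 2-15 2-31 24 4 0 29 28 5 11-5 42 9 7-3 33 22 10 7 9 12 2 2 2 4 10 13 17 0 9 3 6 8 8 15-2 14 11 13 5 33-12 47-4 14-11 0-102-28-1-6-2-19-4-24-22-42-22-16-18-7-12-14-12-2-7z"/><path data-summit="269 27" data-summit-m="294" d="M355 26l-312 0-1 134 10 6 9-2 30-26 13-7 21-17 15-16 8-3 21 0 27 19 16 24 3 10 20-6 10-6 10-12 6-12 0-15 3-12 7-5 13-4 24 0 15 2 14 0 9-2 2-18 9-12 0-15z"/><path data-summit="335 256" data-summit-m="316" d="M347 74l-10 4-30-2-3 15-12 17-17 4-13-2-13 22 0 3 19 21 2 12-6 9-14 12-2 6-8 22 2 11-8 25 0 18 4 9 10 2 11 11 10 5 41 0 9-5 10-1 8-6 9-2 4-5 4-17 16-21-12-13-1-9 7-9 10-20 38-20 10-11 0-3-18-14-14-18 2-9 8-21-5 0-28-16-15-1z"/><path data-summit="617 106" data-summit-m="389" d="M617 26l-165 0-2 22-8 21-5 8-9-1-18-23-8-1 0 35-12 37 12 15 20 17 36-2 21-8 30-2 20 12 12 5 58 1 18 20z"/><path data-summit="617 231" data-summit-m="441" d="M509 144l-30 2-21 8-36 2-10 14-38 20-10 20-7 9 1 9 13 12 20-16 16-9 36-3 12 2 5 5 2 7 14 12 7 12 16 18 42 22 24 22 19 4 6 2 27 0 1-135-9-8-10-13-51 0-13-2z"/><path data-summit="407 420" data-summit-m="357" d="M413 362l-3 0-9 8-15 0 0 5-4 3-9 2-4 4 0 12-15 12-2 10 2 11 8 13 1 9-3 18 20 9 27 19 11 3 13 0 14-6 7-9 16-10 2-27 10-13 0-3-6-6-3-6 0-9-13-17-4-10-2-2-12-2-7-9z"/><path data-summit="314 537" data-summit-m="434" d="M350 480l-15 4-12 7-11 4-8 24-6 10-12 13-10 1-2 27 3 6 54 0 21-7 25-1 12-6 7-7-2-6-6-8-6-27-30-27z"/><path data-summit="280 460" data-summit-m="445" d="M352 413l-8 3-27 20-6 0-4-4-32-1-9-5-2 9-5 7-14-2-3 2-2 36 11 13 12 9 11-6 45-2 16-8 17-5 8-8 0-8 3-4-1-17-6-9z"/><path data-summit="64 523" data-summit-m="453" d="M89 454l-22 0-14 4-11 1 1 91 39 0 6-5 19 3 10-5-13-11-2-13 9-18 13-17z"/><path data-summit="106 601" data-summit-m="479" d="M119 544l-4 0-8 4-19-3-6 5-39 0-1 51 95 1 4-41-10-11z"/><path data-summit="151 444" data-summit-m="413" d="M155 378l-33 33-2 12-16 8-6 7-4 7-8 8 3 1 33 30 8 2 10 0 12-8 6-2 2-11 6-9 0-14 6-18 0-18-4-15z"/><path data-summit="58 432" data-summit-m="417" d="M61 366l-19 10 1 82 10 0 14-4 13 1 8-3 16-21 16-8 2-12 2-3-11-4-25-15-8-1z"/><path data-summit="370 589" data-summit-m="430" d="M403 554l-6 0-8 8-12 6-25 1-21 7-54 0-7 10-3 15 152 1-8-11-1-14 6-8 6-2z"/>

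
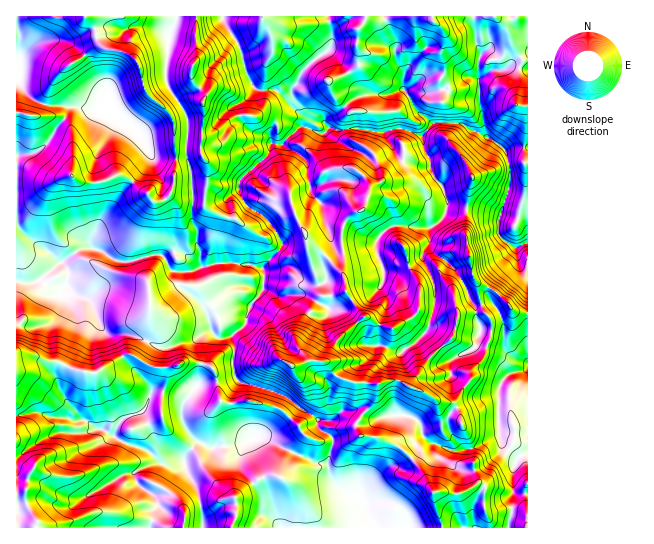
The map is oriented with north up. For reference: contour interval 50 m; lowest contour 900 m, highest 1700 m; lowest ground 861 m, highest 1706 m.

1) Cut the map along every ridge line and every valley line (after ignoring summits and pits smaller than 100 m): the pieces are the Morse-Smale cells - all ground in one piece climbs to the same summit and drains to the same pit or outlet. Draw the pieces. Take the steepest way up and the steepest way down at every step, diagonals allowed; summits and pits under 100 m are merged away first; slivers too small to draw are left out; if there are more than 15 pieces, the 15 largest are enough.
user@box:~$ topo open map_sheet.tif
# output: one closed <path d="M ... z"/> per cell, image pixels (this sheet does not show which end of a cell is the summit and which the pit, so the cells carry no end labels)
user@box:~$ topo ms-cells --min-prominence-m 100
<path d="M306 127l-5 0-19 18-11-1-3 11-22 18-7 10 0 7 5 12 25 20 14 21-4 8-17 17-28-5-13 0-19 4-12 5-15 0-4-2-4-9-6-6-8 0-20 6-15 0-20-12-16-1-25 17-16 14 5 5 13 5 7-4 5 8 16 6 8 11 5 16 9 9 22 0 31 13 29-7 16-9 6 0 6 7 12-3 4 10-2 24 3 8 7 6 11 1 28 10 33 22 4 4-2 5 16 13-5 20 0 10 4 12 9 8 16 8 6 7 0-11 12-15 14-11 13-2 8-5 7-7 0-7 6-6 28 11 20-2-3-12-7-12-2-14-7-8 5-4 14-20 2-10 10-10 8-28-11-2-4-11 0-9-21-40-20-14-6-8 0-18 15-12 3-18-6-14-10-15 0-8-7-13-1-12-17-8-32 3-17-4-16 3-12-3-4 5-6 0z"/><path d="M175 16l-159 1 0 61 4 1 5 14 9 7 13 5 24 2-22 34-8 8-7 4-18 4 0 70 21 18 12 7 10 11 23-15 11 0 25 13 15 0 20-6 8 0 4 2 9-5 5 0 8 4 12 11 2-1-1-15-3-5 0-15-5-9 0-45-5-18 1-38-4-11-13-19-6-13 4-44 6-9z"/><path d="M213 332l-6 0-16 9-10 2-14 5-13-3-23-10-10-2-13 2 8 7 8 17 23 23 4 7 0 6-6 14-6 4-14 4-6 6-5 13-11-7-8-1-10-8-10 1-9-4-15 0-13-5-21 4-1 111 186 1 1-13-4-21-14-25-1-7 1-5 12-14 18 5 15-1 27-10 6 0 51 26 13 2 6-26-16-13 2-5-37-26-41-12-5-5-3-8 2-24-3-9-13 2z"/><path d="M222 16l-46 1-1 8-6 9-4 44 6 13 13 19 4 11-1 38 5 18 0 45 5 9 0 15 3 5 1 15 33-3 28 5 17-17 4-8-14-21-25-20-5-12 0-7 7-10 22-18 3-11 11 1 19-18 6-1 0-7-28-27-5-3-15 2-7-6-8-19-4-19-13-20z"/><path d="M473 16l-144 0 3 17-1 14-30 26-4 10-5 7 3 19 12 10 0 9 12 5 6 0 4-5 9 3 19-3 17 4 32-3 16 7 11-13-16-12-10-17 0-2 19 1 20-4 34 12-1-42 2-6-5-11z"/><path d="M42 280l-7 3-19-1 0 133 22-3 13 5 15 0 9 4 10-1 10 8 8 1 11 7 5-13 6-6 14-4 6-4 6-14 0-6-4-7-23-23-8-17-13-12-13-29-19-8-5-8-7 4-13-5z"/><path d="M263 437l-6 0-27 10-15 1-18-5-12 14 0 12 14 25 4 34 168-1-6-21-8-9-16-8-9-8-6-17-12-1z"/><path d="M427 440l-4 0-6 6 0 7-12 11-14 1-16 13-12 15 0 8 2 5 14-5 11 2 14 10 6 15 97 0 5-14-1-5-24 4-3-4 1-20-8-6 2-2-4-8-4-23-20 1z"/><path d="M498 332l-7 1-8 26-10 10-2 10-14 20-5 4 7 8 2 14 8 16 1 7 8-1 21-11 4 9 14 13-5 20 0 31 11 2 4 4-2-28 3-4 0-120-9-2-12-8-3-7 0-11z"/><path d="M447 204l-3 13-15 12 0 18 6 8 18 12 7 10 16 32 0 9 4 11 2 2 8 0 2-8-3-6-6-7-6-29 17 10 14 12 5 8 14 2 1-70-13 5-11-7-5-7 0-19-21-6-27-2z"/><path d="M327 16l-104 0 0 3 17 28 4 19 8 19 7 6 15-2 5 3 15 16-2-18 5-7 4-10 30-26 1-14z"/><path d="M457 123l-23 0-11 12 1 14 7 13 0 8 10 15 8 20 52 10 10-36-4-26-14-13z"/><path d="M518 67l-8 0-8 4-11 0-12 8 0 16 5 39 22 17 8-4 14-1 0-76z"/><path d="M527 16l-54 1 3 25 5 11-2 6 0 20 12-8 11 0 8-4 18 2z"/><path d="M499 436l-28 13 2 18 6 14-2 2 8 6-1 20 3 4 25-4 0-31 5-20-14-13z"/>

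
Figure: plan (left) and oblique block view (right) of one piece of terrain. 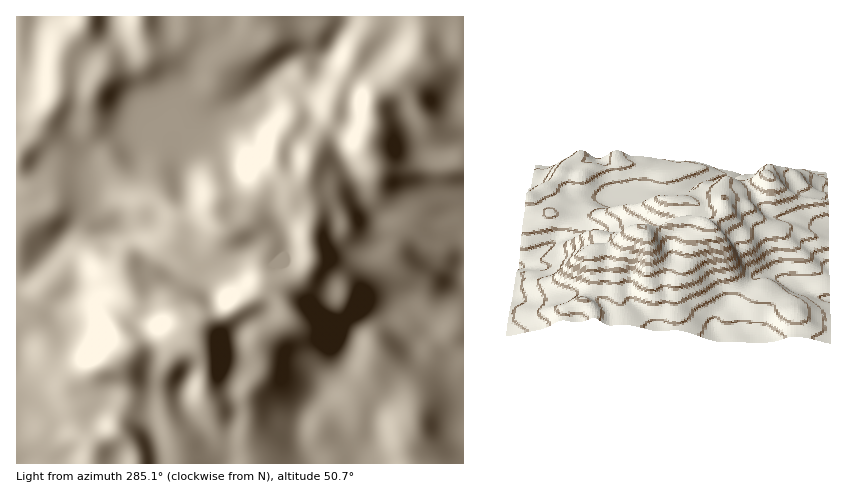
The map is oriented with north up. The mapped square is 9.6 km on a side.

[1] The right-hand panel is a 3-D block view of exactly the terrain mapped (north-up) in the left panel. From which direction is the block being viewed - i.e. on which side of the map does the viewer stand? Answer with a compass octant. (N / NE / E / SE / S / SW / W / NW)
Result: S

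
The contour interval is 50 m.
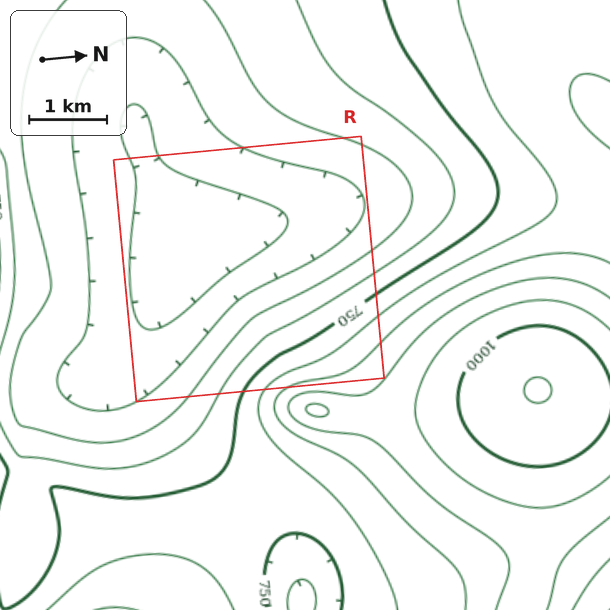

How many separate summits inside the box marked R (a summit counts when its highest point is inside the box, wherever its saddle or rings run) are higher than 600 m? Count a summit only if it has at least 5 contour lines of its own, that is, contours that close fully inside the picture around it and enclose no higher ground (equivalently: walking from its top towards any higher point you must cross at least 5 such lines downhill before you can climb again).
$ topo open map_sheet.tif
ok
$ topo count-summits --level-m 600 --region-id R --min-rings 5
0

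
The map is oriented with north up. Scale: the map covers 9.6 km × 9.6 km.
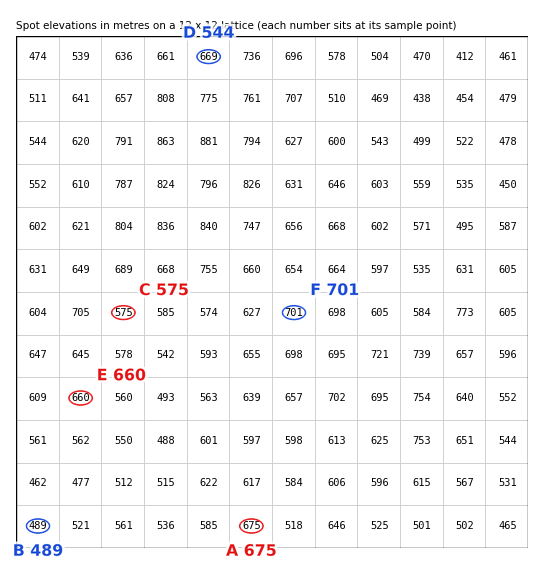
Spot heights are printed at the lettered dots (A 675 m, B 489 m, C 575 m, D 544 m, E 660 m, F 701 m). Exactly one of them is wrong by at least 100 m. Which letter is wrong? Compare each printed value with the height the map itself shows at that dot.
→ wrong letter D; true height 669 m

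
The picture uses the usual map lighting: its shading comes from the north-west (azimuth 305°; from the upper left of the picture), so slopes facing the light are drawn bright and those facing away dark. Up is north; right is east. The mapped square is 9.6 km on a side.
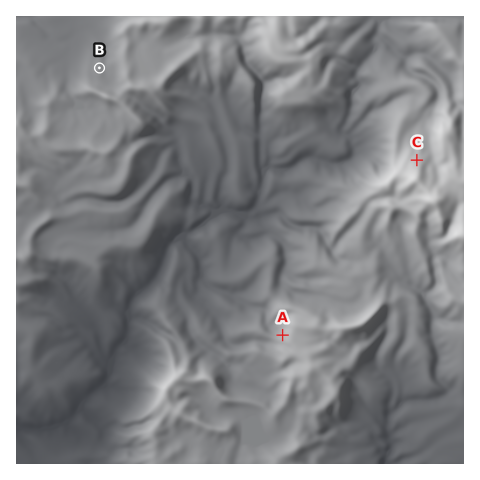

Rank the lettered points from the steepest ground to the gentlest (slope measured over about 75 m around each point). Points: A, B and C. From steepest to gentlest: A C B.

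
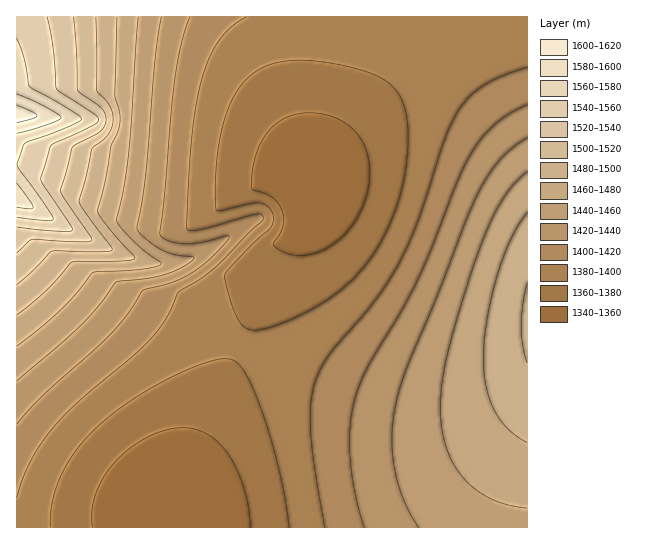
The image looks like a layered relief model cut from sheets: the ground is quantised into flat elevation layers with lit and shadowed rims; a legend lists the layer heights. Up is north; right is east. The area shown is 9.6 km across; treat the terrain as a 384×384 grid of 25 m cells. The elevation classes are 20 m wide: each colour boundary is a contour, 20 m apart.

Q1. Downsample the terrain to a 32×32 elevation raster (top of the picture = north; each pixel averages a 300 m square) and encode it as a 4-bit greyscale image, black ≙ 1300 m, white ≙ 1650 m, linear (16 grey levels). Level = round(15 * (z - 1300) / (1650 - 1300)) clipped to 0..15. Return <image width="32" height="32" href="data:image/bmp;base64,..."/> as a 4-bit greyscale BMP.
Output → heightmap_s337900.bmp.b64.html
<image width="32" height="32" href="data:image/bmp;base64,Qk12AgAAAAAAAHYAAAAoAAAAIAAAACAAAAABAAQAAAAAAAACAAATCwAAEwsAABAAAAAAAAAAAAAAABEREQAiIiIAMzMzAERERABVVVUAZmZmAHd3dwCIiIgAmZmZAKqqqgC7u7sAzMzMAN3d3QDu7u4A////AEQzMiIiIiIzNERVVmZmd3dEMzIiIiIiMzREVWZmZ3d3RDMyIiIiIjM0RVVmZnd3d0RDMyIiIiIzNEVVZmZ3d3dUQzMyIiIjM0RFVWZnd3d3VEQzMyIiMzNERVVmZ3d3iFVEQzMzMzMzREVVZmd3eIhVVEQzMzMzM0RFVWZnd3iIZVVERDMzMzRERVVmZ3d4iGZVVERDMzM0RERVVmZ3eIhmZVVEREMzNEREVVZmd3iIdmZVVEREQzREREVVZnd4iXd2ZVVEREMzNEREVWZneImHd2ZVVERDMzM0RFVWZ3iJiHdmZVREQzMzM0RFVmd4iJiHdmZlVEMzMzM0RFVmd4iZiId3dmVEMzMzM0RVZneImZmZh2ZVVDMyIzM0RVZ3iKqqmHZVVFVEMiIzNEVWZ3i7uph2ZURERDIiIzNEVmd4y6mIdmVEMzMiIiIzRFVmd8upiHZlRDMyIiIiM0RVZne6qZh2ZUQzMiIiIjM0RVZnu6mYd2VUMzIiIiIzNEVWZsu6qXdlVEMzIiIjMzRFVWbcy7qHZVRDMzIjMzM0RFVV3Luph2VUQzMzMzMzNERFVbuqmHdlVEQzMzMzM0RERFW7qpiHZVREQzMzMzREREREu6qYh2ZVRERERERERERERLuqmIdmVURERERERERERES7qpiHZlVURERERERERERE"/>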